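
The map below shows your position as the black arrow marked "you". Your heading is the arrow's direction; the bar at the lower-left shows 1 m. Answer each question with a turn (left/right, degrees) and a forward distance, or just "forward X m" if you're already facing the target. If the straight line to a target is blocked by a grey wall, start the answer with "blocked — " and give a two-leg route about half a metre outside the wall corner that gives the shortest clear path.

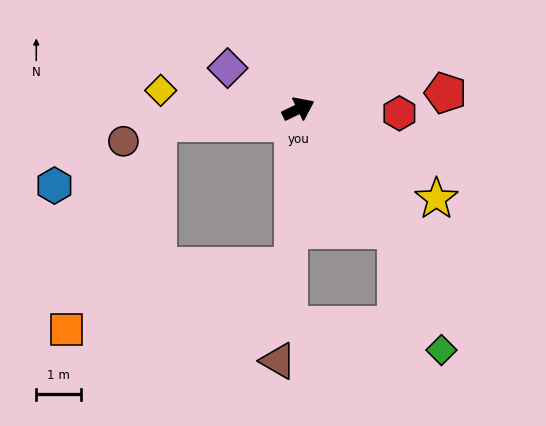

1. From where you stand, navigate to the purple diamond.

turn left 124°, forward 1.8 m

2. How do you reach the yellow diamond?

turn left 147°, forward 3.1 m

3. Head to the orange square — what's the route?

blocked — turn left 160°, forward 3.2 m, then turn left 60°, forward 5.1 m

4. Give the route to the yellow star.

turn right 59°, forward 3.7 m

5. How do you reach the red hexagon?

turn right 28°, forward 2.3 m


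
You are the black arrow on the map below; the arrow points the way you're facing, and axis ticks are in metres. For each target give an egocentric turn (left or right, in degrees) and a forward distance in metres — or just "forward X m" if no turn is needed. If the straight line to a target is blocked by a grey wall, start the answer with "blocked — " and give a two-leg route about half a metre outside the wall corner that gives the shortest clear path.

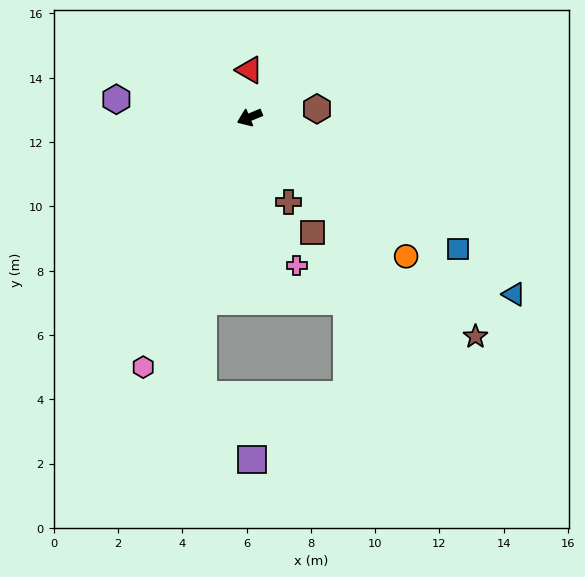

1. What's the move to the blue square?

turn left 125°, forward 7.7 m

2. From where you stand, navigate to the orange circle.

turn left 116°, forward 6.5 m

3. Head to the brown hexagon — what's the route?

turn left 165°, forward 2.1 m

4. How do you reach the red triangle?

turn right 112°, forward 1.5 m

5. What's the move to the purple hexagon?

turn right 30°, forward 4.2 m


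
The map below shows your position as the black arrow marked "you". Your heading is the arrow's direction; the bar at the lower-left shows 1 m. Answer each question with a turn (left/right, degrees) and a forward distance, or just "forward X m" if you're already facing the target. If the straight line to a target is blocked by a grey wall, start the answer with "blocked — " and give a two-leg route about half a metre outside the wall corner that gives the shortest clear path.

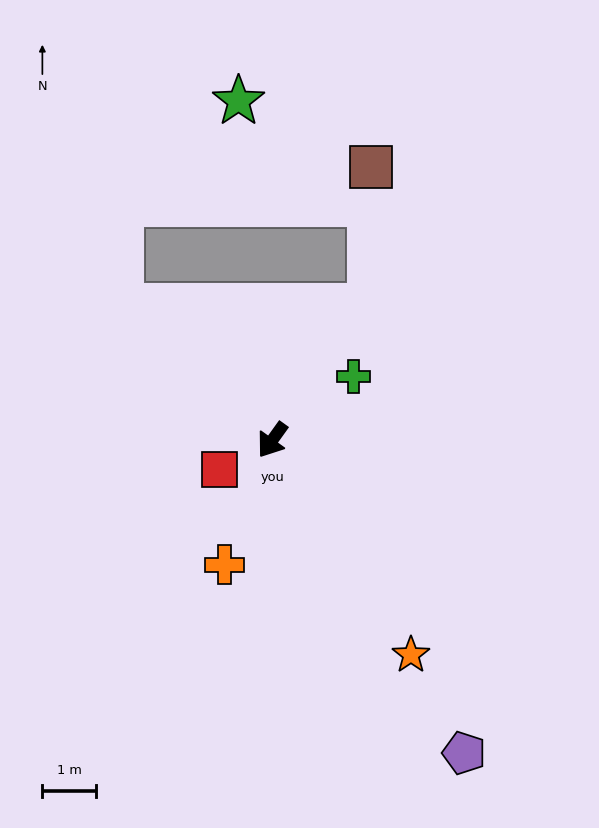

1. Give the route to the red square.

turn right 25°, forward 1.1 m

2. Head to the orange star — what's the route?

turn left 69°, forward 4.8 m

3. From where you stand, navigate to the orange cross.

turn left 15°, forward 2.5 m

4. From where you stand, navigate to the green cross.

turn left 164°, forward 1.9 m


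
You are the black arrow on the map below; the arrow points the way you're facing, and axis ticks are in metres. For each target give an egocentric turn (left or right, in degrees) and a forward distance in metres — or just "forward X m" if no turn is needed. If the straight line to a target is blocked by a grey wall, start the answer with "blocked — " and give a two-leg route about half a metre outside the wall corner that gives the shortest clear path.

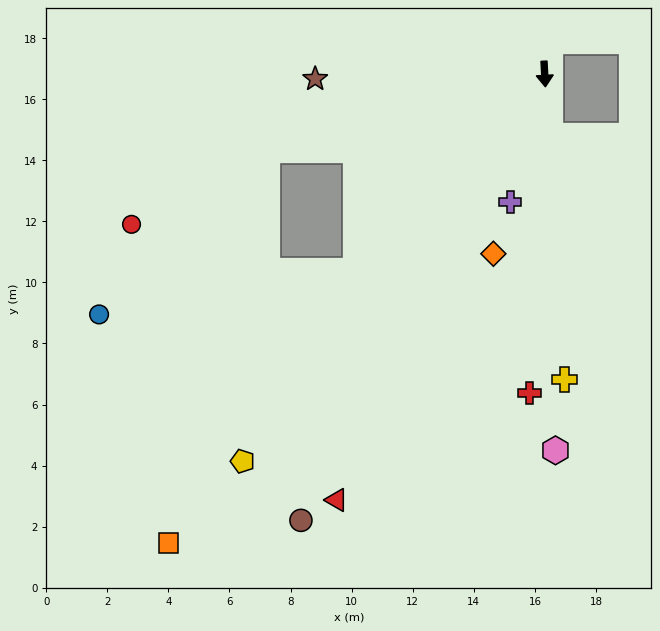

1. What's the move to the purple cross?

turn right 18°, forward 4.3 m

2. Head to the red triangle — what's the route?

turn right 29°, forward 15.5 m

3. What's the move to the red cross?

turn right 6°, forward 10.5 m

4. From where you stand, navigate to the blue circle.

blocked — turn right 78°, forward 9.4 m, then turn left 29°, forward 7.7 m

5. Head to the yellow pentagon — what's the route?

turn right 41°, forward 16.1 m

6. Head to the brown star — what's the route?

turn right 92°, forward 7.5 m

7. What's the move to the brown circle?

turn right 32°, forward 16.6 m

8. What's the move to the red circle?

blocked — turn right 78°, forward 9.4 m, then turn left 14°, forward 5.1 m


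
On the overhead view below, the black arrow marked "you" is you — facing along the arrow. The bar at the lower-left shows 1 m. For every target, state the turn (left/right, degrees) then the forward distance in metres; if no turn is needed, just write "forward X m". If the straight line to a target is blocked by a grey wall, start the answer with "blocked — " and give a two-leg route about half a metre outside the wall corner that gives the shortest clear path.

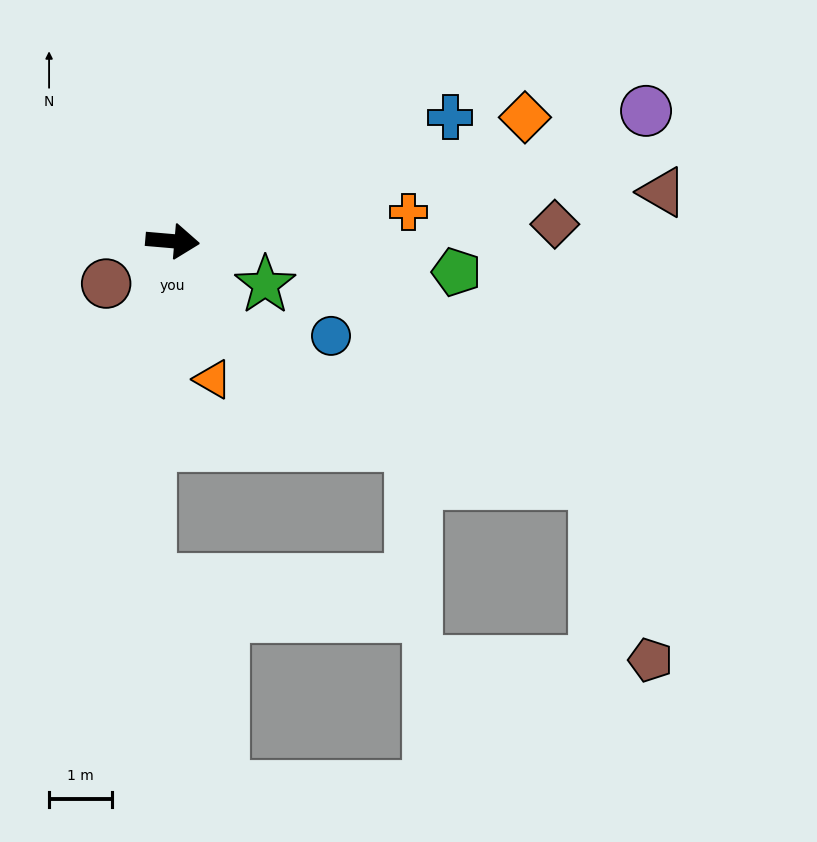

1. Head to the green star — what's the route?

turn right 20°, forward 1.6 m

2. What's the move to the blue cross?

turn left 29°, forward 4.8 m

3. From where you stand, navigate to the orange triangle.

turn right 69°, forward 2.3 m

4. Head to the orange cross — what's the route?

turn left 12°, forward 3.8 m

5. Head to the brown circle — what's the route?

turn right 143°, forward 1.2 m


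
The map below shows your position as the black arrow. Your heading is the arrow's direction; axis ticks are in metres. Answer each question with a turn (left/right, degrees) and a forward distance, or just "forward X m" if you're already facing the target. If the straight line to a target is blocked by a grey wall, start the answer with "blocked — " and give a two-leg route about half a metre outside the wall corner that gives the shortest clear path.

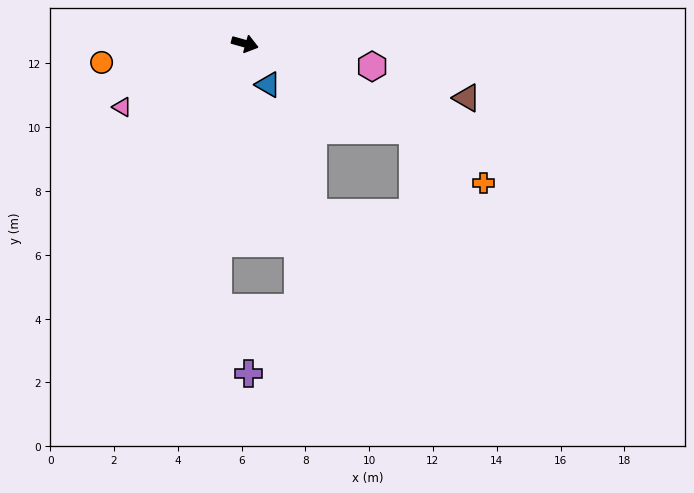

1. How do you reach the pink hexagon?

turn left 5°, forward 4.1 m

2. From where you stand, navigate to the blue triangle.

turn right 45°, forward 1.5 m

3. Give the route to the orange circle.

turn right 157°, forward 4.5 m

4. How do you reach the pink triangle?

turn right 137°, forward 4.3 m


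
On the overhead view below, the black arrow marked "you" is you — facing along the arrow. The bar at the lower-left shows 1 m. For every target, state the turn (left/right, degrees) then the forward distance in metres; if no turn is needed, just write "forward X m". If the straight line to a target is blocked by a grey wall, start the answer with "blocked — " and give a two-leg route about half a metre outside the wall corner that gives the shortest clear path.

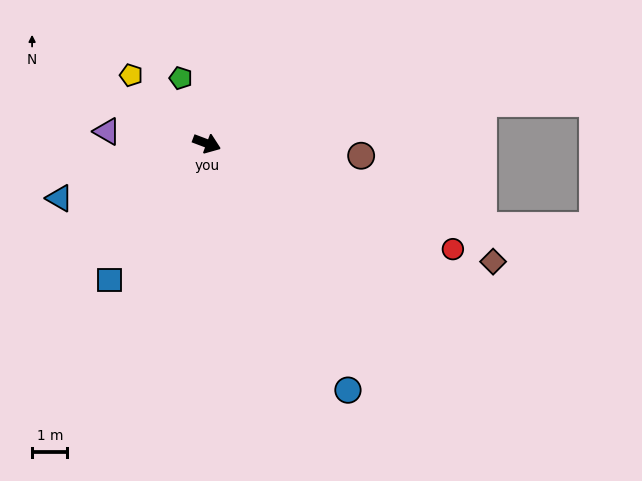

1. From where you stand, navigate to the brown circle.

turn left 16°, forward 4.4 m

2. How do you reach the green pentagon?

turn left 132°, forward 2.0 m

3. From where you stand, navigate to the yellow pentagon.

turn left 159°, forward 2.9 m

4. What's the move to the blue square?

turn right 105°, forward 4.7 m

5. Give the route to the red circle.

turn right 3°, forward 7.6 m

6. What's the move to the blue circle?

turn right 40°, forward 8.0 m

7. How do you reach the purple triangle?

turn right 166°, forward 2.8 m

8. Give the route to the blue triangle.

turn right 139°, forward 4.4 m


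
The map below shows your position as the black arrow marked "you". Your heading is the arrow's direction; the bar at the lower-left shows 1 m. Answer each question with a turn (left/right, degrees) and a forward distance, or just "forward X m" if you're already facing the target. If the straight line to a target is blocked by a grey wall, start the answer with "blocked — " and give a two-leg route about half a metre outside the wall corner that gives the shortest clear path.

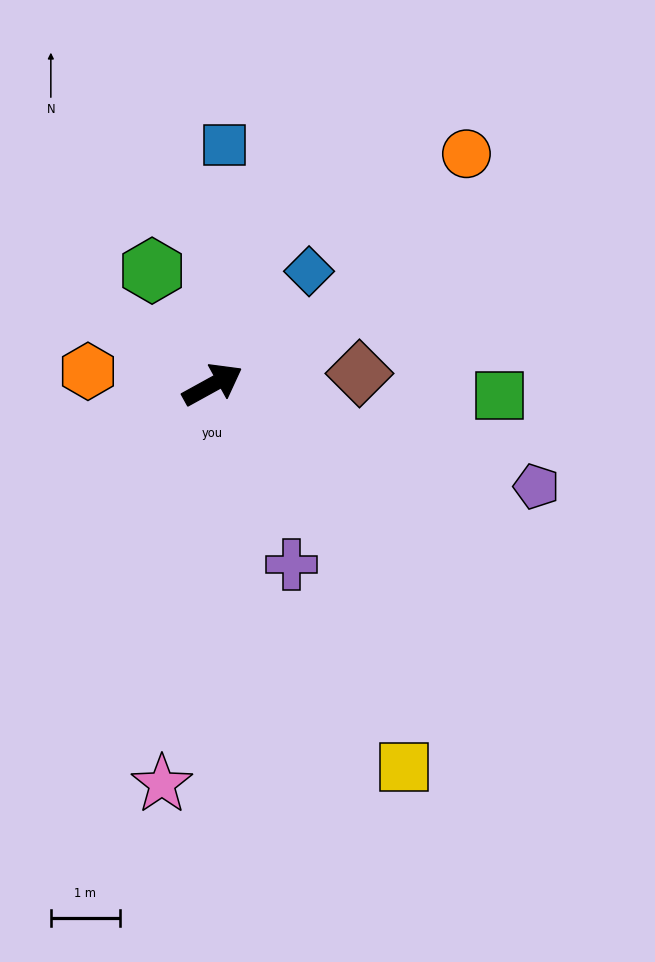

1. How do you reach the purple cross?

turn right 95°, forward 2.8 m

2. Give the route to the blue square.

turn left 58°, forward 3.5 m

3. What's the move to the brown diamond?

turn right 25°, forward 2.1 m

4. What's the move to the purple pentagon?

turn right 46°, forward 4.9 m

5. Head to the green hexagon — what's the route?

turn left 89°, forward 1.9 m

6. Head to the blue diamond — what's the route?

turn left 21°, forward 2.1 m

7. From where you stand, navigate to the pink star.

turn right 126°, forward 5.8 m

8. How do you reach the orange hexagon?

turn left 145°, forward 1.8 m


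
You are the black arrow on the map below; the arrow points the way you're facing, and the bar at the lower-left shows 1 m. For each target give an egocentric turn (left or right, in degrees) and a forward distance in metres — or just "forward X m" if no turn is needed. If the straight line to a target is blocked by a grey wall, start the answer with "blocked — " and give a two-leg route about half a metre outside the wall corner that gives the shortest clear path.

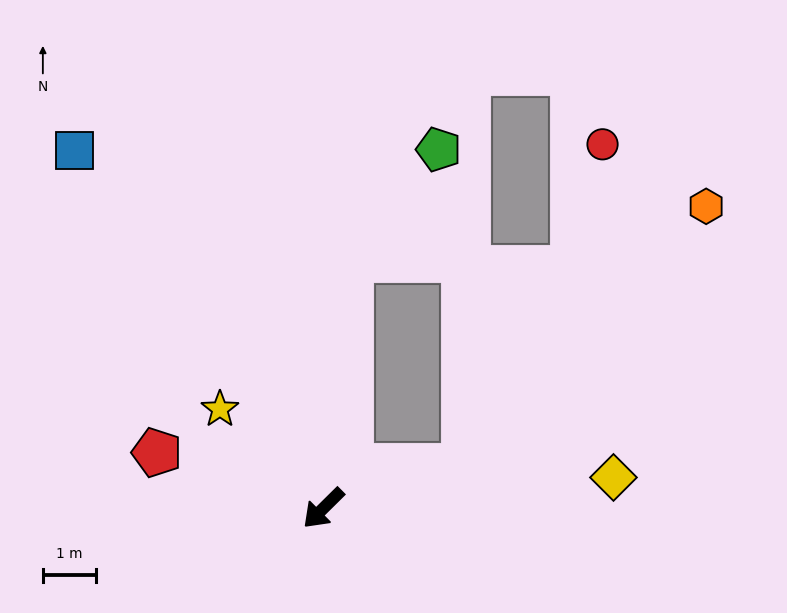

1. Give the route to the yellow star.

turn right 88°, forward 2.7 m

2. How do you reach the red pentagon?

turn right 63°, forward 3.3 m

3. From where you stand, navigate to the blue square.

turn right 100°, forward 8.2 m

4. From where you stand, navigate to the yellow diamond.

turn left 141°, forward 5.5 m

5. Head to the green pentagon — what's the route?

blocked — turn right 141°, forward 4.7 m, then turn right 32°, forward 2.7 m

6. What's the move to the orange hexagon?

blocked — turn left 152°, forward 2.8 m, then turn left 30°, forward 6.7 m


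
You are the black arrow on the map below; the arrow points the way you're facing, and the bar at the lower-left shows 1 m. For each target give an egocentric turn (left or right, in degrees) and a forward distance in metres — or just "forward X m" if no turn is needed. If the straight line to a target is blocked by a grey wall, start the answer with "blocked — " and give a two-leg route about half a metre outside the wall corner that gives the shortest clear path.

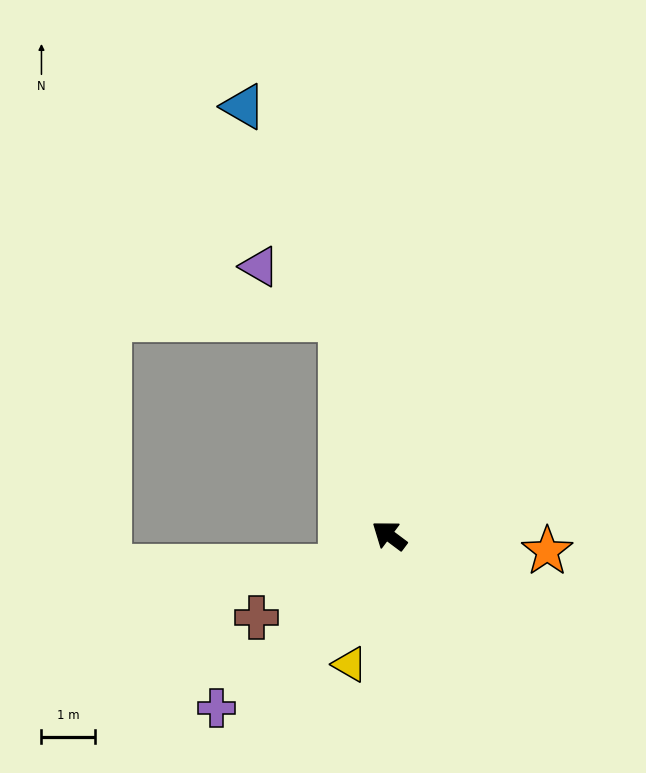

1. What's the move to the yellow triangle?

turn left 110°, forward 2.5 m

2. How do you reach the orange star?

turn right 149°, forward 3.0 m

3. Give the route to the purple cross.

turn left 82°, forward 4.6 m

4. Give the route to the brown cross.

turn left 69°, forward 2.9 m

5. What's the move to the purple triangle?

blocked — turn right 41°, forward 4.1 m, then turn left 45°, forward 1.8 m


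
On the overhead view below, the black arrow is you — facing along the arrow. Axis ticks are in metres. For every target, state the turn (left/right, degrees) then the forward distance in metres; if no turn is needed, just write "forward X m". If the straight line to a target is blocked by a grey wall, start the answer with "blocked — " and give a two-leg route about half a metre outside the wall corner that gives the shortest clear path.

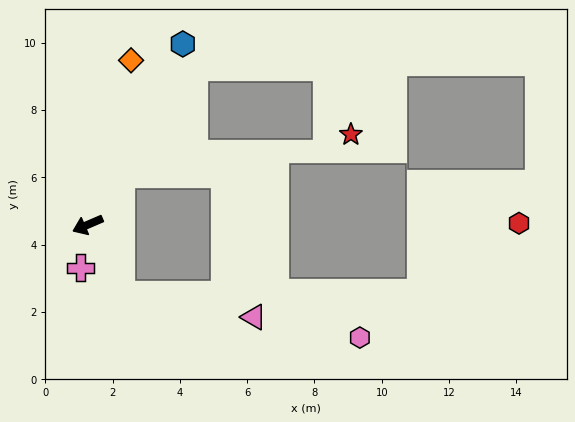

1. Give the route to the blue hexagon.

turn right 141°, forward 6.1 m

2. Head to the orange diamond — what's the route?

turn right 128°, forward 5.1 m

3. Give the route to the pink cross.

turn left 58°, forward 1.3 m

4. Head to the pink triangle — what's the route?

blocked — turn left 92°, forward 2.3 m, then turn left 55°, forward 4.0 m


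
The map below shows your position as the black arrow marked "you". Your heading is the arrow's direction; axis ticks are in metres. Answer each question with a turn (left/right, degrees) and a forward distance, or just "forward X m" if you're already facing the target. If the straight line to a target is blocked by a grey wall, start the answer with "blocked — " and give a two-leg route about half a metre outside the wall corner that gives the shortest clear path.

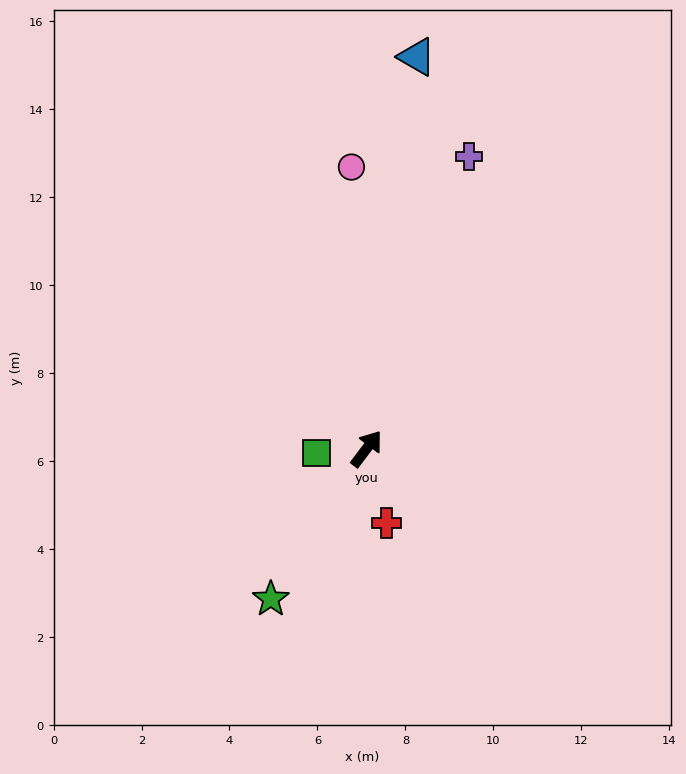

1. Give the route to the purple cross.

turn left 18°, forward 7.0 m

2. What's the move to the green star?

turn right 175°, forward 4.1 m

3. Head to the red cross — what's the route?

turn right 128°, forward 1.8 m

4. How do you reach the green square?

turn left 132°, forward 1.1 m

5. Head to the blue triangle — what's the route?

turn left 30°, forward 9.0 m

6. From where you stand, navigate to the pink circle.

turn left 40°, forward 6.4 m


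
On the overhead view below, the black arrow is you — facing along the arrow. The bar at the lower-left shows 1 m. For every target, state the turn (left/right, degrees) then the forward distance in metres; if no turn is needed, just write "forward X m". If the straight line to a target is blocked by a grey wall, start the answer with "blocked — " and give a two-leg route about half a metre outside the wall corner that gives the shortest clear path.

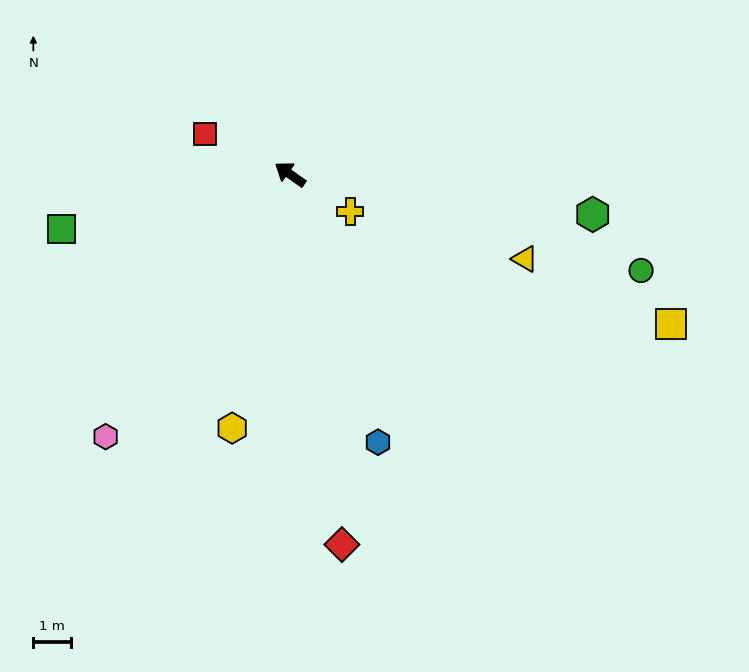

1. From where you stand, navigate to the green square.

turn left 49°, forward 6.2 m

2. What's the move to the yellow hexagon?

turn left 112°, forward 6.9 m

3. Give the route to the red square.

turn left 10°, forward 2.5 m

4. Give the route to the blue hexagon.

turn left 143°, forward 7.5 m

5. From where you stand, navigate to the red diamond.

turn left 133°, forward 9.9 m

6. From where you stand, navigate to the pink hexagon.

turn left 90°, forward 8.5 m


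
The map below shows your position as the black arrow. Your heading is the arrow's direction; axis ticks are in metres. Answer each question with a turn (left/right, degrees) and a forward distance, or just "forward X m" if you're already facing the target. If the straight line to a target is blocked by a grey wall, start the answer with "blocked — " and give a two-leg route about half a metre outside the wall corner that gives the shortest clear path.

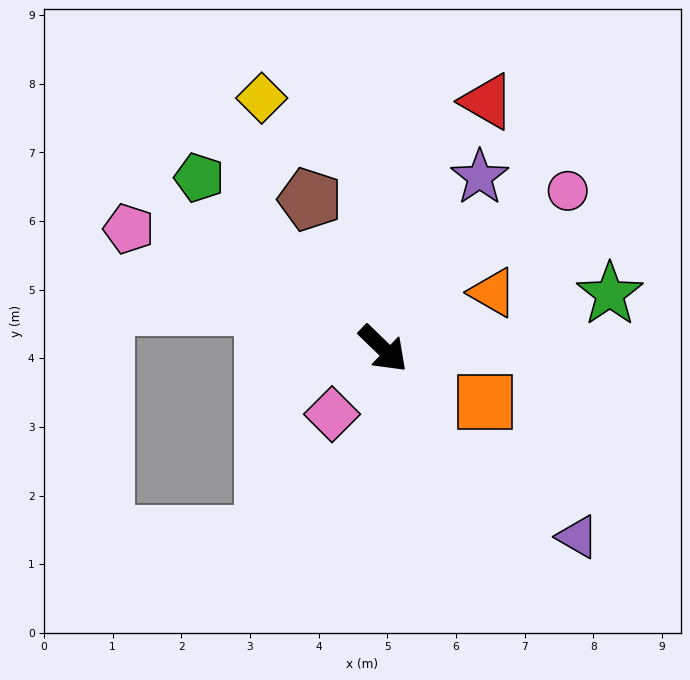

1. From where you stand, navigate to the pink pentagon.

turn right 161°, forward 4.1 m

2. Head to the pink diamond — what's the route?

turn right 84°, forward 1.2 m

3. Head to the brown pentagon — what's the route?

turn left 160°, forward 2.4 m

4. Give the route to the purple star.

turn left 105°, forward 2.9 m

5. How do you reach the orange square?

turn left 16°, forward 1.7 m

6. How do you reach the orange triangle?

turn left 71°, forward 1.8 m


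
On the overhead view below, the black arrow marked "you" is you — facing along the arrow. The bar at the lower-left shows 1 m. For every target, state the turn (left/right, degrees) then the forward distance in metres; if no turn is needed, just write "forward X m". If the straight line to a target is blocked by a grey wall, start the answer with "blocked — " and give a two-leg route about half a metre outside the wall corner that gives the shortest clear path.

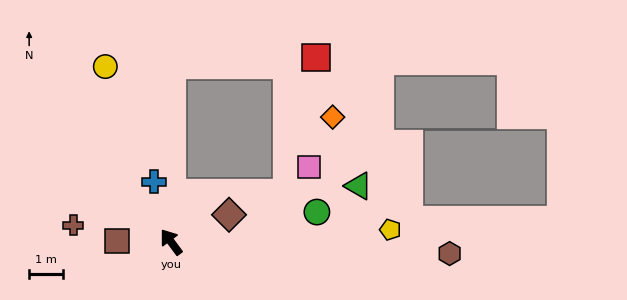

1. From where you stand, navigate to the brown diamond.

turn right 101°, forward 1.9 m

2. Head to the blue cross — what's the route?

turn right 21°, forward 1.9 m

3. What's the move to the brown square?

turn left 52°, forward 1.6 m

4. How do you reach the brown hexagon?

turn right 129°, forward 8.3 m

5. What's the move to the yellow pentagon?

turn right 123°, forward 6.6 m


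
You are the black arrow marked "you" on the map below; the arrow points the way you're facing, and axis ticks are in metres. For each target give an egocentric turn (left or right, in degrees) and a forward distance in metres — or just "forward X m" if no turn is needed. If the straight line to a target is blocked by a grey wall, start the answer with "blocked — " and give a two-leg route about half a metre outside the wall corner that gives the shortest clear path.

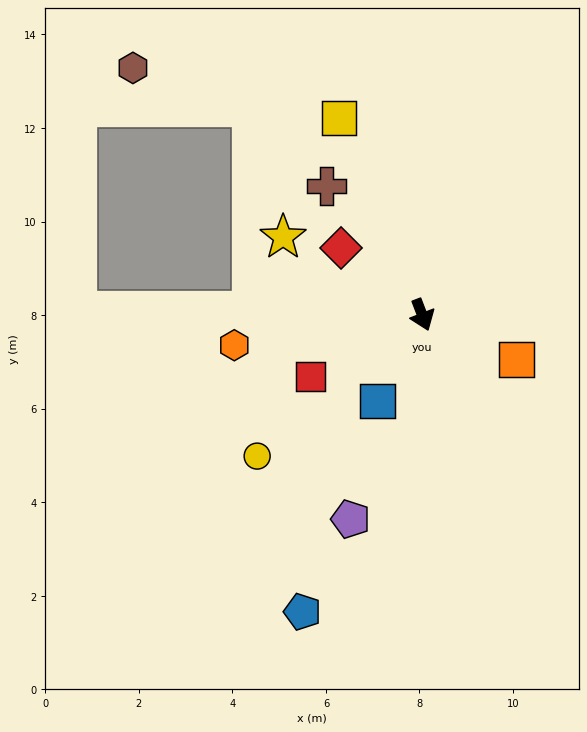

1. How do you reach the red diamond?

turn right 151°, forward 2.2 m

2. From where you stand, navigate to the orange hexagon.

turn right 102°, forward 4.1 m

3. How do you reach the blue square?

turn right 48°, forward 2.1 m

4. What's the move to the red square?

turn right 82°, forward 2.7 m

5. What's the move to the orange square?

turn left 44°, forward 2.2 m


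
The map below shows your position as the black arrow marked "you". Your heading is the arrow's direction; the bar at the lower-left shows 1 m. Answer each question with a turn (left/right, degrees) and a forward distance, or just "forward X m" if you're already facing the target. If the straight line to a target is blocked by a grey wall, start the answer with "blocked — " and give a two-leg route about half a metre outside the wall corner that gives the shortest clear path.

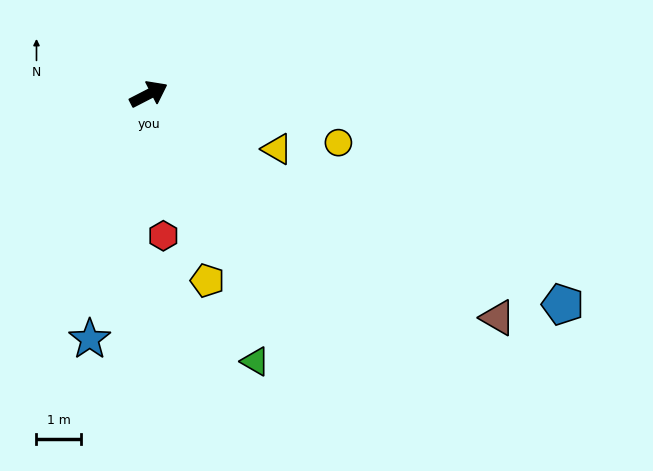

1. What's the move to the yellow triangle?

turn right 50°, forward 3.1 m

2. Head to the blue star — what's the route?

turn right 131°, forward 5.7 m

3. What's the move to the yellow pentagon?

turn right 100°, forward 4.4 m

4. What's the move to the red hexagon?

turn right 111°, forward 3.2 m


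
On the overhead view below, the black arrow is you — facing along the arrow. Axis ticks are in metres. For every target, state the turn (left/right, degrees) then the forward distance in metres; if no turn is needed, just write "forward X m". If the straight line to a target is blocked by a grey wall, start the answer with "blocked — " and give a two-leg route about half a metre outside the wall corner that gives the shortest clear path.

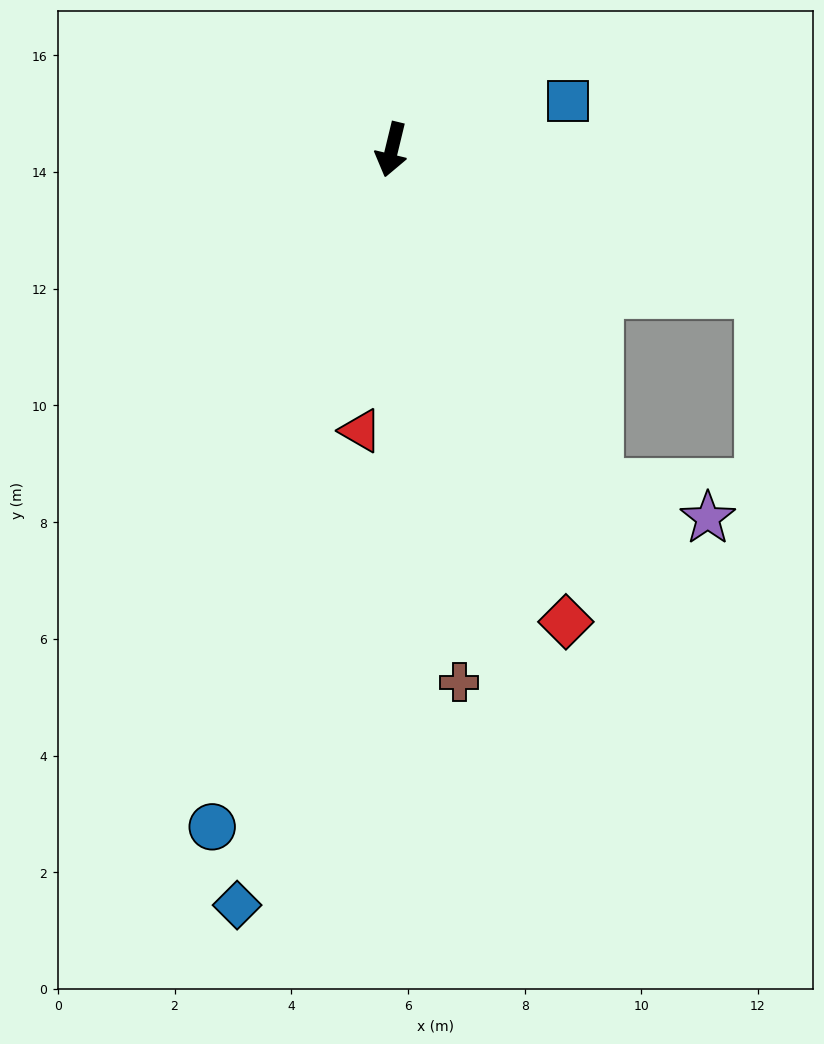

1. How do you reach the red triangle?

turn left 7°, forward 4.8 m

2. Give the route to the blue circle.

forward 12.0 m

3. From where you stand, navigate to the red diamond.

turn left 34°, forward 8.6 m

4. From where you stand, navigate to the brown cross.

turn left 21°, forward 9.2 m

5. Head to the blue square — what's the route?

turn left 119°, forward 3.1 m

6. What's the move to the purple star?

blocked — turn left 45°, forward 6.7 m, then turn left 41°, forward 2.0 m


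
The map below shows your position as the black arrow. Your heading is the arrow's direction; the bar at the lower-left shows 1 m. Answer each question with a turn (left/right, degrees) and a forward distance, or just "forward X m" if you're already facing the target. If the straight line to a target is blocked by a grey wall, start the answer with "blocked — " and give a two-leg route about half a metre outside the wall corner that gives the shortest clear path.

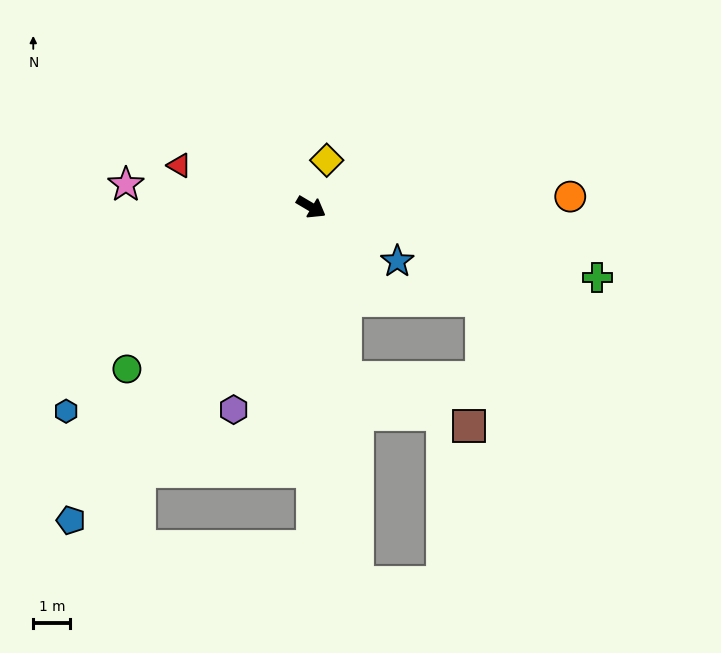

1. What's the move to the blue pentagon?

turn right 97°, forward 10.7 m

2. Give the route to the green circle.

turn right 108°, forward 6.6 m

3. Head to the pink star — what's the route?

turn right 156°, forward 5.0 m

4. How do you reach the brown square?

blocked — turn right 48°, forward 4.7 m, then turn left 57°, forward 3.6 m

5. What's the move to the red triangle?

turn right 167°, forward 3.7 m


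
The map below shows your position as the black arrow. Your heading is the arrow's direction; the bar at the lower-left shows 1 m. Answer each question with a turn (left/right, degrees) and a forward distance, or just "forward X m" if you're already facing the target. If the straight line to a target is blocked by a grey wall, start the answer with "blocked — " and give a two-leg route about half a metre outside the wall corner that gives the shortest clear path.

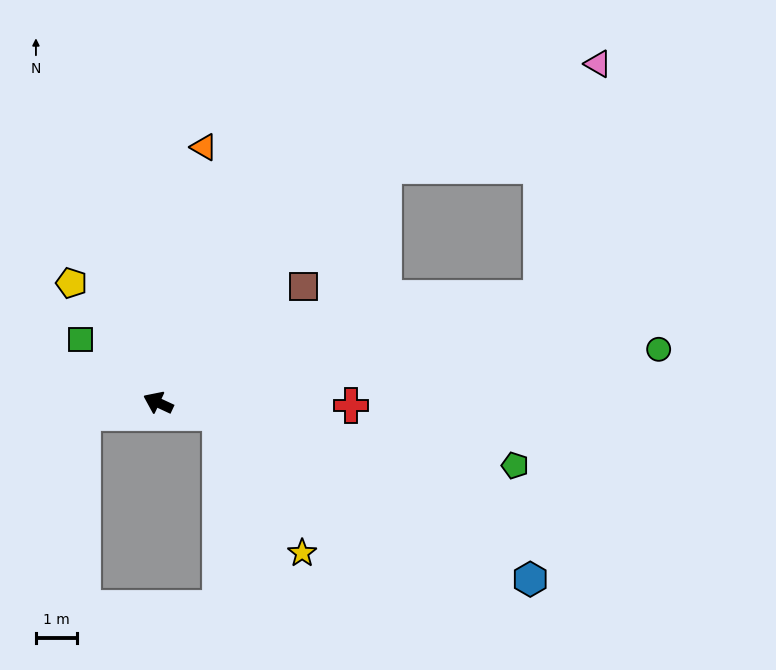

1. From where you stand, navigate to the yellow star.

blocked — turn right 165°, forward 1.5 m, then turn right 49°, forward 3.9 m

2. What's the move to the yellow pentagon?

turn right 29°, forward 3.6 m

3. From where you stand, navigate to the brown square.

turn right 116°, forward 4.5 m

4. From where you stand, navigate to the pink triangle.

blocked — turn right 140°, forward 9.6 m, then turn left 61°, forward 5.8 m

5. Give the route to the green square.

turn right 14°, forward 2.4 m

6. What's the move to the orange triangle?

turn right 75°, forward 6.3 m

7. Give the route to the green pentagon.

turn right 165°, forward 8.8 m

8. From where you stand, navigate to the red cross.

turn right 156°, forward 4.7 m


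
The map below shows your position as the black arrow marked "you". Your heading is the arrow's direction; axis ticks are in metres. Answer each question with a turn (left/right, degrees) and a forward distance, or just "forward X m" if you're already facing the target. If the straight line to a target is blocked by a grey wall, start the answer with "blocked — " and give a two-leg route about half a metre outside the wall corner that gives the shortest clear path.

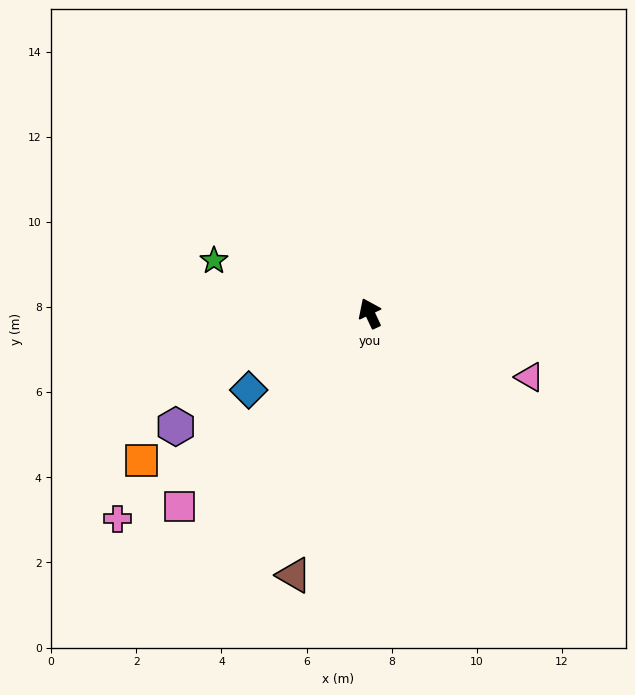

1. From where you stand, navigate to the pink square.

turn left 110°, forward 6.4 m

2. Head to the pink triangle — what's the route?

turn right 137°, forward 4.0 m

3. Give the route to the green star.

turn left 46°, forward 3.9 m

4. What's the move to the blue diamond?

turn left 97°, forward 3.4 m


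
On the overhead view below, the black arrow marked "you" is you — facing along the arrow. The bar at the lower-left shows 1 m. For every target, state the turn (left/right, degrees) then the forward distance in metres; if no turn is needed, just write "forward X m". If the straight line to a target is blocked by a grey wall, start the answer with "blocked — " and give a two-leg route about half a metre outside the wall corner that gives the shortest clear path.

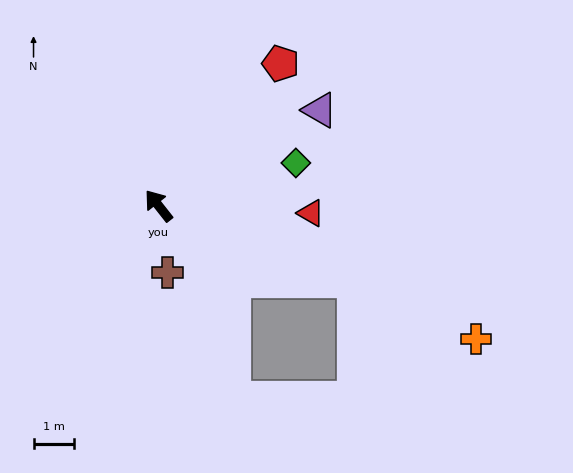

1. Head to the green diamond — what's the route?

turn right 111°, forward 3.5 m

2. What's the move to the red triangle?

turn right 131°, forward 3.8 m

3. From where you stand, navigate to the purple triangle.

turn right 98°, forward 4.6 m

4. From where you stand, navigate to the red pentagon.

turn right 79°, forward 4.6 m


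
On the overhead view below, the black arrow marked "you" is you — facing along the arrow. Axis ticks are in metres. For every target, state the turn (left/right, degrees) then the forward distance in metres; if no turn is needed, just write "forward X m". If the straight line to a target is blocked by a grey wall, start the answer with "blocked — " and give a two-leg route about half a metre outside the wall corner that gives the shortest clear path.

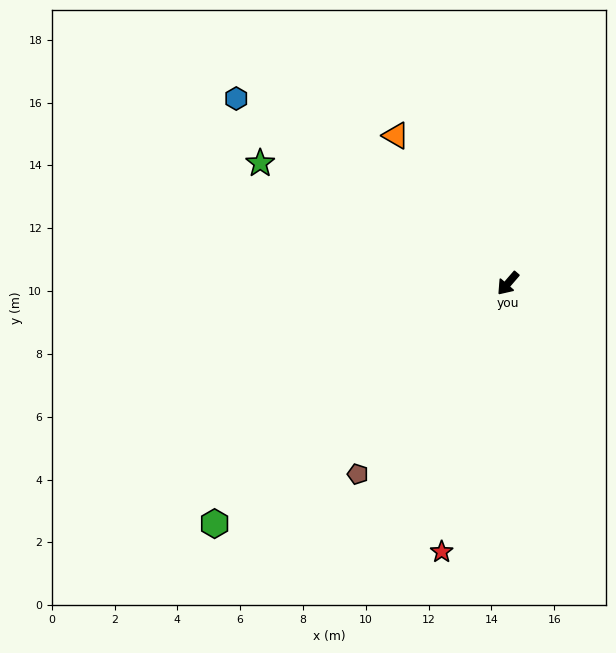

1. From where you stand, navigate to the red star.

turn left 27°, forward 8.8 m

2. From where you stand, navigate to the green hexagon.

turn right 10°, forward 12.1 m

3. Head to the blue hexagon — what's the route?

turn right 83°, forward 10.5 m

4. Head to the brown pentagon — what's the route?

turn left 3°, forward 7.7 m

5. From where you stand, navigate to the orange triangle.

turn right 102°, forward 5.9 m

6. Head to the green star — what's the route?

turn right 75°, forward 8.8 m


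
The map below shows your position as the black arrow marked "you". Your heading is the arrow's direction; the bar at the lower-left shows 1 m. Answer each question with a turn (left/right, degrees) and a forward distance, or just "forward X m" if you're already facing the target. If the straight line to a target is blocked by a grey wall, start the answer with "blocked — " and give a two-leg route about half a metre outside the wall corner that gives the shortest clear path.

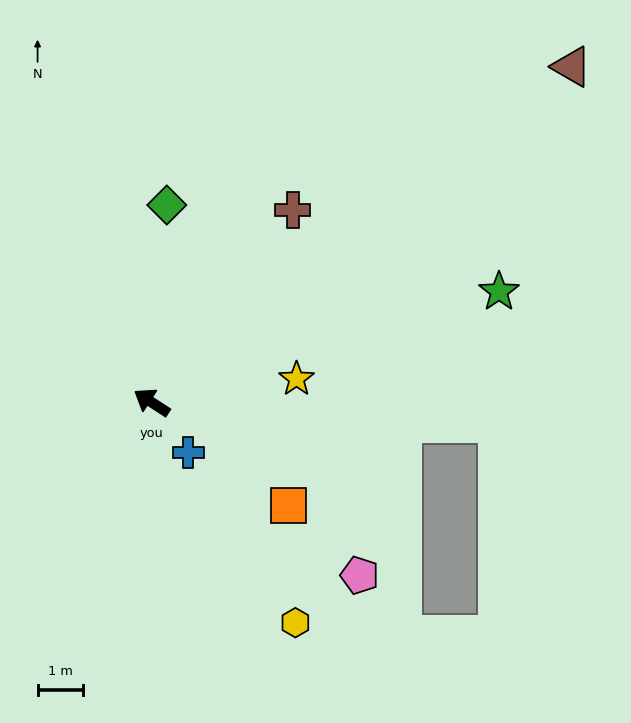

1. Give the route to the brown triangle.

turn right 108°, forward 11.8 m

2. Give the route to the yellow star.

turn right 138°, forward 3.2 m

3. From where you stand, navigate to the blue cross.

turn left 159°, forward 1.4 m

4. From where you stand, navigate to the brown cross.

turn right 93°, forward 5.2 m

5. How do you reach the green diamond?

turn right 61°, forward 4.4 m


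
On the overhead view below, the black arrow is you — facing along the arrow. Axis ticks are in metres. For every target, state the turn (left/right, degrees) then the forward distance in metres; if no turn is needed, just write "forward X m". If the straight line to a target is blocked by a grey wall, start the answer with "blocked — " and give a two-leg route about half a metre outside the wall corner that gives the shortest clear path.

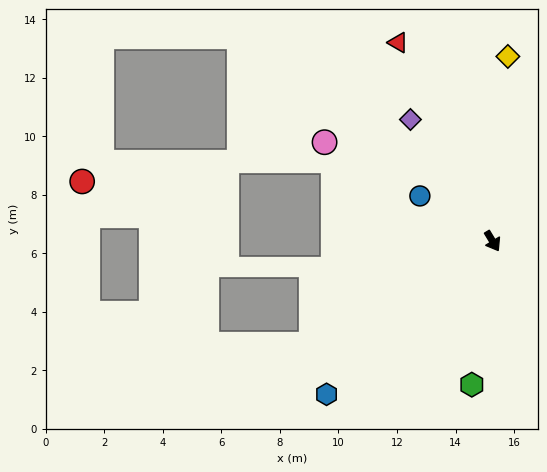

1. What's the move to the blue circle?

turn right 153°, forward 2.9 m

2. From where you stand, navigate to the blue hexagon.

turn right 78°, forward 7.7 m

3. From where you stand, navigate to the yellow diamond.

turn left 144°, forward 6.3 m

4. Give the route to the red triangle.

turn left 174°, forward 7.5 m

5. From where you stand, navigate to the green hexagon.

turn right 39°, forward 5.0 m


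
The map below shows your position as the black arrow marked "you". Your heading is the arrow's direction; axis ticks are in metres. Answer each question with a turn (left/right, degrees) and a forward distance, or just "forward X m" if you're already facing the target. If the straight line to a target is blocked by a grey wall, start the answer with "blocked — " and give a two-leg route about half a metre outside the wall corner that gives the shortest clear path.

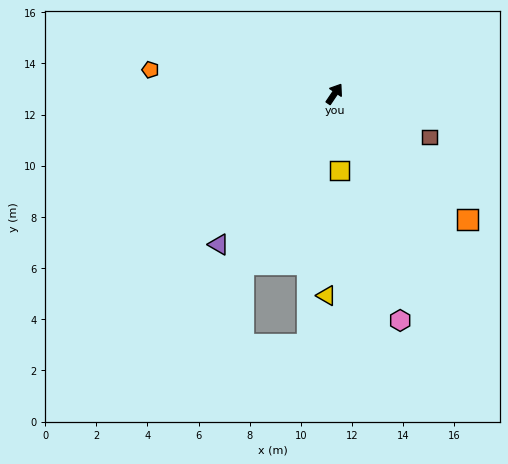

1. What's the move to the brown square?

turn right 80°, forward 4.1 m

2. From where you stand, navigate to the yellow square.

turn right 142°, forward 3.0 m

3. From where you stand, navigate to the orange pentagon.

turn left 117°, forward 7.3 m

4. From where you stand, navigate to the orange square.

turn right 99°, forward 7.1 m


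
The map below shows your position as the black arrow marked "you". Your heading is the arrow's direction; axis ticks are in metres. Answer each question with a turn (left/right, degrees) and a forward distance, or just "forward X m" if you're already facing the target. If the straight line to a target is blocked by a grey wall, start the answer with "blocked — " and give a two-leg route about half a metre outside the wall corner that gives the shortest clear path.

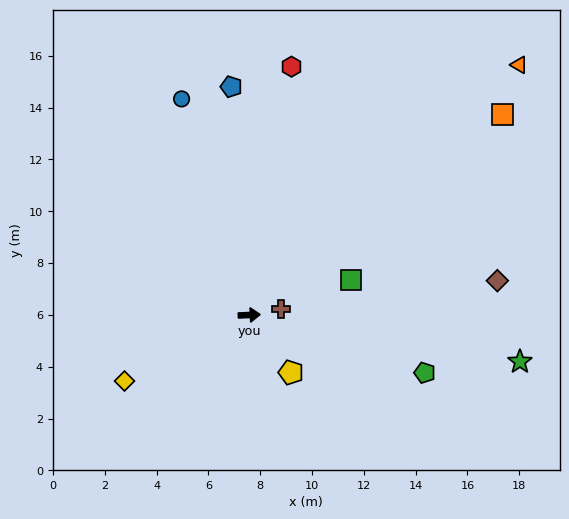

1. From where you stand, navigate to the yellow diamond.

turn right 155°, forward 5.4 m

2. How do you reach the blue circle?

turn left 105°, forward 8.7 m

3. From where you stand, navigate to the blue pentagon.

turn left 92°, forward 8.8 m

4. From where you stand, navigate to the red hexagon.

turn left 78°, forward 9.7 m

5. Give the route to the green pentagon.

turn right 21°, forward 7.1 m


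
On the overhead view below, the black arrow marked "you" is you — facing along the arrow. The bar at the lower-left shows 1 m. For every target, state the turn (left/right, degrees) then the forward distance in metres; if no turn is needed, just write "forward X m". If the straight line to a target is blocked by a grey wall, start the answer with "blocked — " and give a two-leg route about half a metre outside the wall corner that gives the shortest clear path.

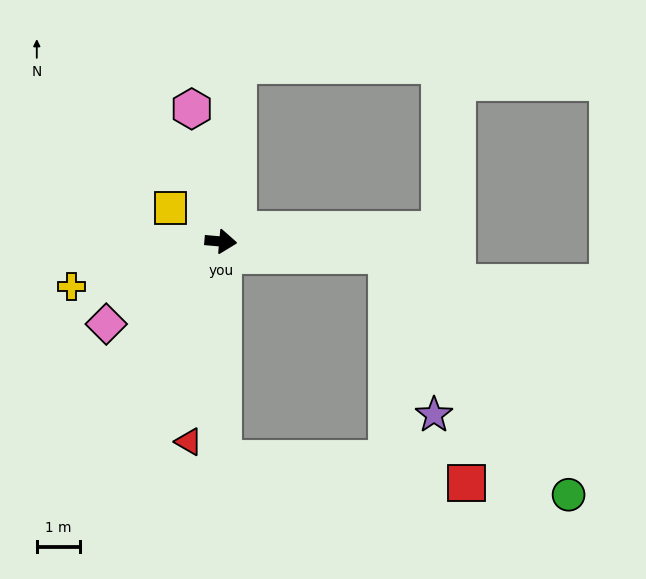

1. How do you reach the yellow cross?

turn right 158°, forward 3.6 m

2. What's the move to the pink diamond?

turn right 139°, forward 3.3 m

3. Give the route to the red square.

blocked — turn right 84°, forward 5.0 m, then turn left 83°, forward 5.6 m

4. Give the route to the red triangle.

turn right 94°, forward 4.7 m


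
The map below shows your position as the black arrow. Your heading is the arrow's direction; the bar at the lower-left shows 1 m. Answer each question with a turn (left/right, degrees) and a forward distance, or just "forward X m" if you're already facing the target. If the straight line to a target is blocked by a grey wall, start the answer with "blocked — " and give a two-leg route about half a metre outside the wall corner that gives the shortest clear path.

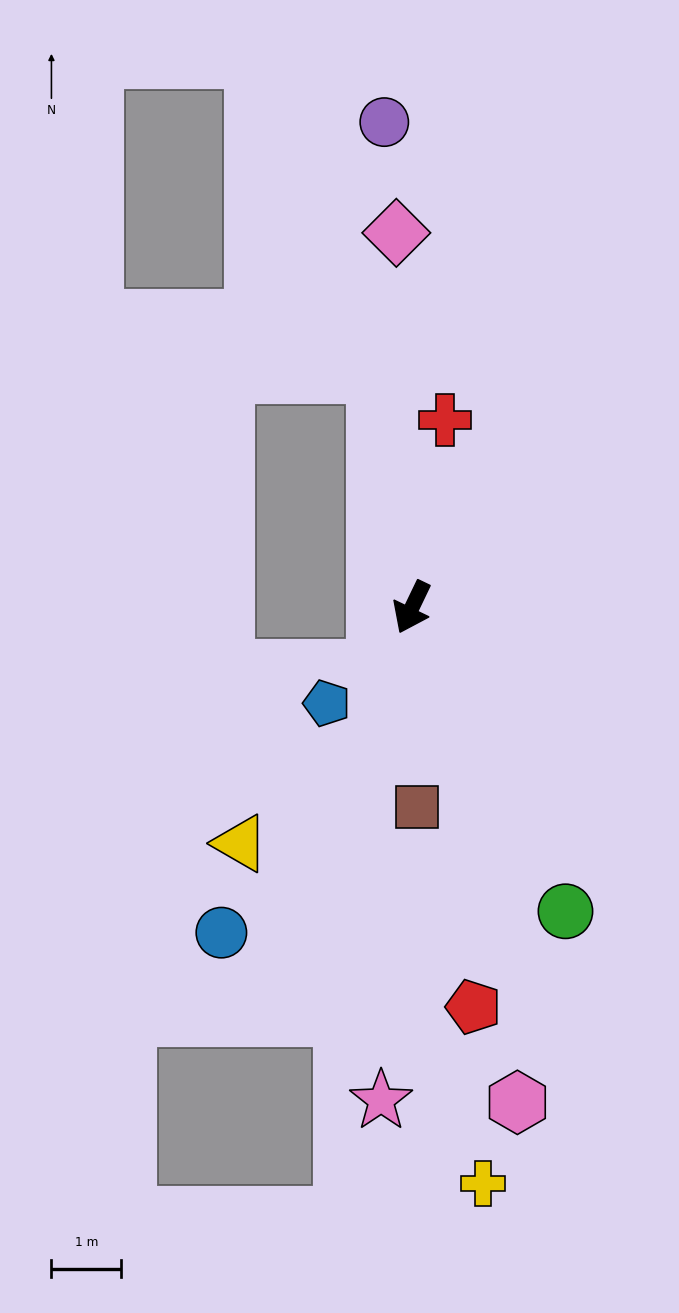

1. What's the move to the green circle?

turn left 52°, forward 4.9 m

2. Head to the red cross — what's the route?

turn right 164°, forward 2.7 m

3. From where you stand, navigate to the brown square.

turn left 27°, forward 2.9 m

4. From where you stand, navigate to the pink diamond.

turn right 152°, forward 5.4 m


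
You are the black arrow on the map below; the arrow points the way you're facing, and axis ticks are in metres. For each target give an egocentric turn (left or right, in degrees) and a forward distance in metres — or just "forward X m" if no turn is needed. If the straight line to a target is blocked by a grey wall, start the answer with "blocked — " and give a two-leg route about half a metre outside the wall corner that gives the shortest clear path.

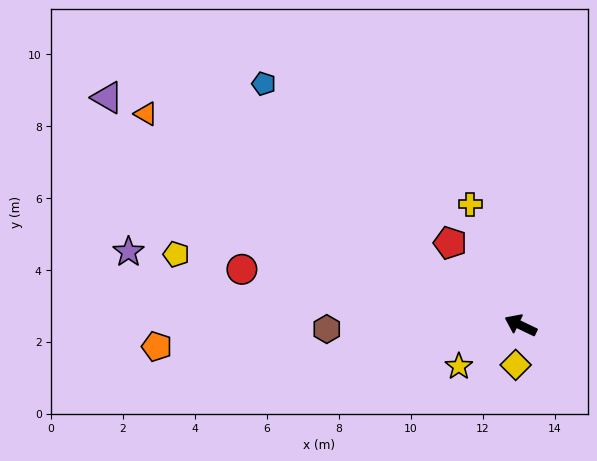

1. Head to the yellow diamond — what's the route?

turn left 108°, forward 1.1 m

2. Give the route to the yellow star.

turn left 59°, forward 2.1 m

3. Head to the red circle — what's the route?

turn left 14°, forward 7.9 m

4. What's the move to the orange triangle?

turn right 4°, forward 12.0 m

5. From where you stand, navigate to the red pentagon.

turn right 24°, forward 3.0 m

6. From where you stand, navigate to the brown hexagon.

turn left 27°, forward 5.4 m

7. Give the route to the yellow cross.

turn right 42°, forward 3.6 m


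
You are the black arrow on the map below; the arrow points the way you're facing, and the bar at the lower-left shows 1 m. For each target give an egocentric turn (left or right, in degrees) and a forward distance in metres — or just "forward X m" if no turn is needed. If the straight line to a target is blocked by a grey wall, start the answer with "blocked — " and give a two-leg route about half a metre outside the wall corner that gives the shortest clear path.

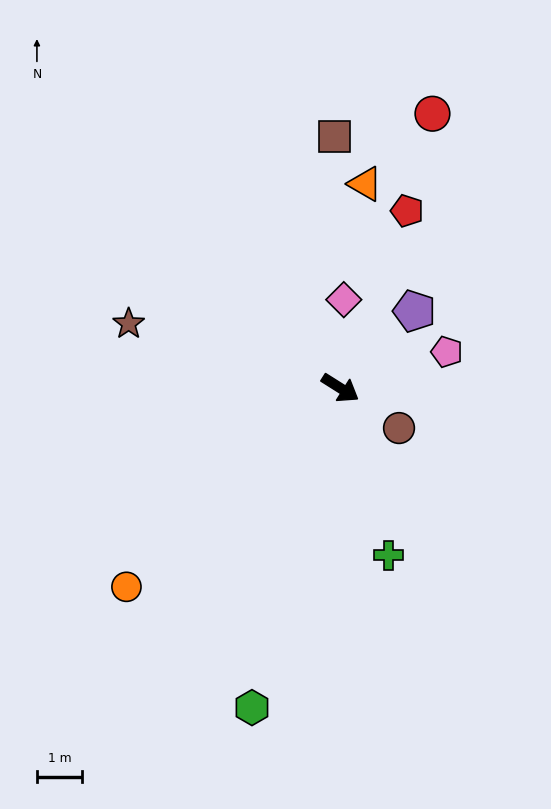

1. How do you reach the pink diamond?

turn left 120°, forward 2.0 m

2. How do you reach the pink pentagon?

turn left 51°, forward 2.5 m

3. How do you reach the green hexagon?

turn right 73°, forward 7.3 m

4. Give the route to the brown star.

turn right 165°, forward 4.9 m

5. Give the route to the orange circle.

turn right 105°, forward 6.5 m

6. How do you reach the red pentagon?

turn left 102°, forward 4.2 m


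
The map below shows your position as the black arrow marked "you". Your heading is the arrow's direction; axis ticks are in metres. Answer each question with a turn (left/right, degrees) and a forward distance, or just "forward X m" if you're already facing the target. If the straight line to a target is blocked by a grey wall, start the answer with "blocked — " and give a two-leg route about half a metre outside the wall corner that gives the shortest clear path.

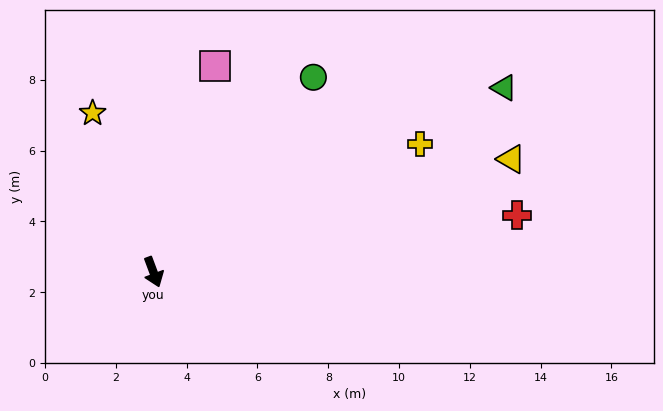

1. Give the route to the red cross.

turn left 78°, forward 10.4 m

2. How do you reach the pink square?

turn left 143°, forward 6.1 m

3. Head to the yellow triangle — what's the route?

turn left 87°, forward 10.6 m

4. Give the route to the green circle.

turn left 120°, forward 7.1 m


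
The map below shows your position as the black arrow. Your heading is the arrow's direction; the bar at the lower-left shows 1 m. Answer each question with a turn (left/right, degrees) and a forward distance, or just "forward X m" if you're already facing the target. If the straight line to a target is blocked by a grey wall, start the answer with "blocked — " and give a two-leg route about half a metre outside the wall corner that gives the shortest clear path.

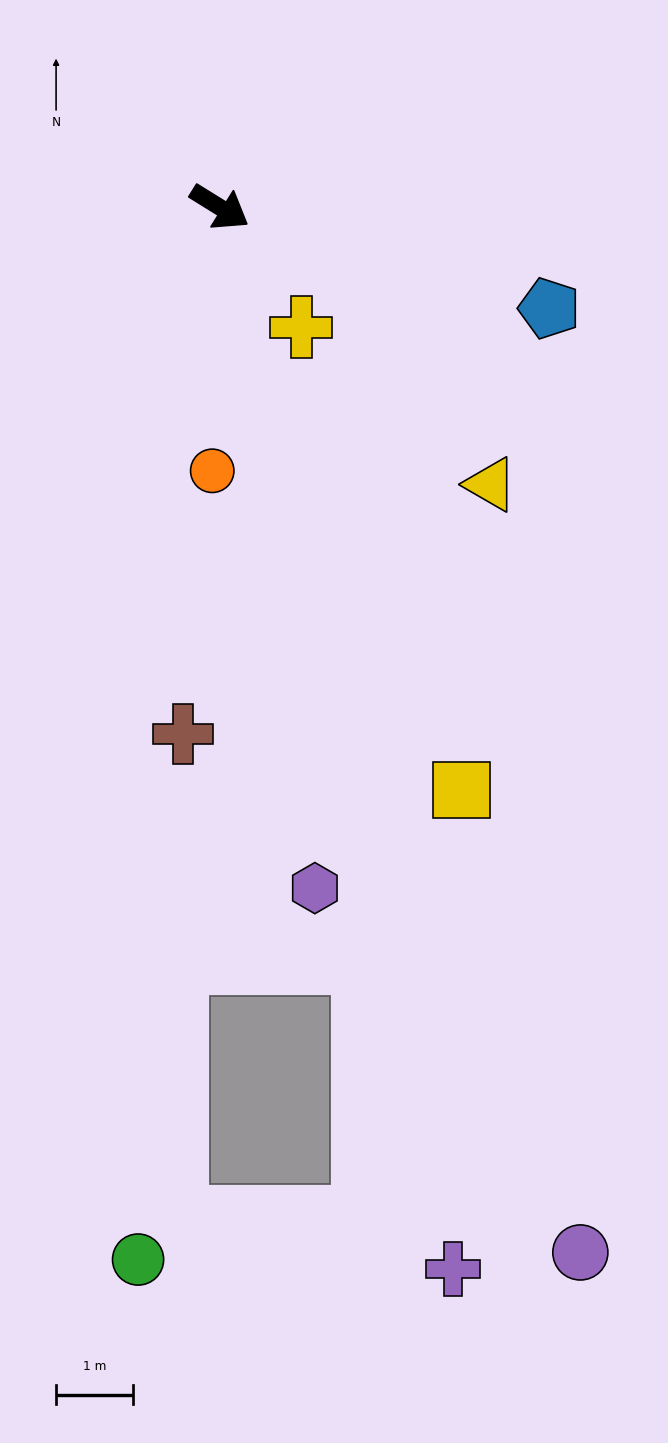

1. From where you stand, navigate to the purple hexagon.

turn right 50°, forward 8.9 m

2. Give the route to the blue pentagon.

turn left 15°, forward 4.5 m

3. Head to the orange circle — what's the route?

turn right 60°, forward 3.4 m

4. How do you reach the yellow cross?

turn right 24°, forward 1.9 m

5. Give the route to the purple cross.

turn right 46°, forward 14.1 m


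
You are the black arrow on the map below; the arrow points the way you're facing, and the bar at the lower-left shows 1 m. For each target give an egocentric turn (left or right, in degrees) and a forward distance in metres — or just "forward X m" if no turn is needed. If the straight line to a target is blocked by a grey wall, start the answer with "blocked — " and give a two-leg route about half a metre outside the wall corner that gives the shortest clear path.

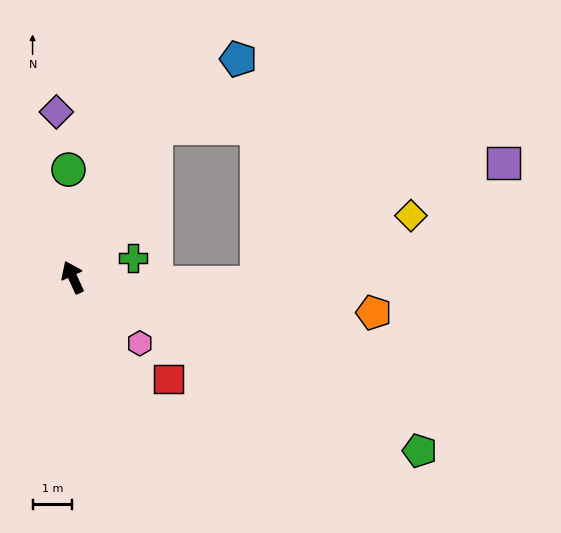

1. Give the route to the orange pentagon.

turn right 121°, forward 7.7 m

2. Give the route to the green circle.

turn right 22°, forward 2.7 m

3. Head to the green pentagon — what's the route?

turn right 141°, forward 9.8 m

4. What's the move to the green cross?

turn right 97°, forward 1.6 m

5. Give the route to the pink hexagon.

turn right 159°, forward 2.4 m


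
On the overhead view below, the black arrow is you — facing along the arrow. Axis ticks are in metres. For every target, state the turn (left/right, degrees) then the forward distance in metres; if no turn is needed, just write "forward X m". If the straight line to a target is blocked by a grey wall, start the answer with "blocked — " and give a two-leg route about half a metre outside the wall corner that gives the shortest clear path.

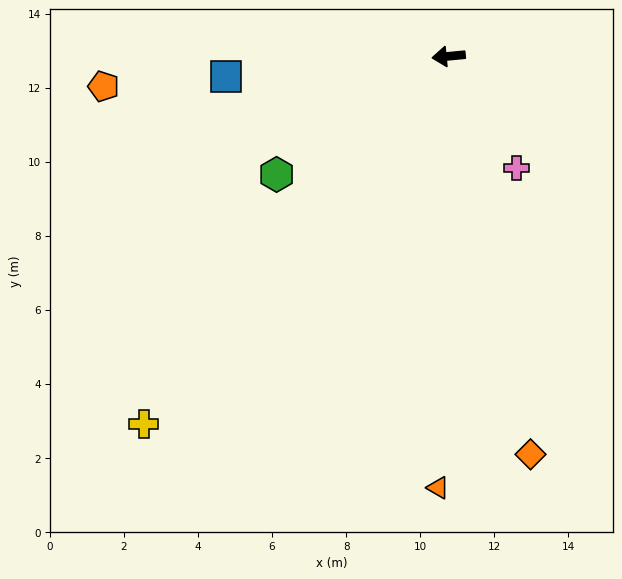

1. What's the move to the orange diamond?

turn left 96°, forward 11.0 m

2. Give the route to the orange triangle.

turn left 83°, forward 11.7 m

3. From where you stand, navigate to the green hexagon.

turn left 29°, forward 5.6 m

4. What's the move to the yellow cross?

turn left 45°, forward 12.9 m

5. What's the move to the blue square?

forward 6.0 m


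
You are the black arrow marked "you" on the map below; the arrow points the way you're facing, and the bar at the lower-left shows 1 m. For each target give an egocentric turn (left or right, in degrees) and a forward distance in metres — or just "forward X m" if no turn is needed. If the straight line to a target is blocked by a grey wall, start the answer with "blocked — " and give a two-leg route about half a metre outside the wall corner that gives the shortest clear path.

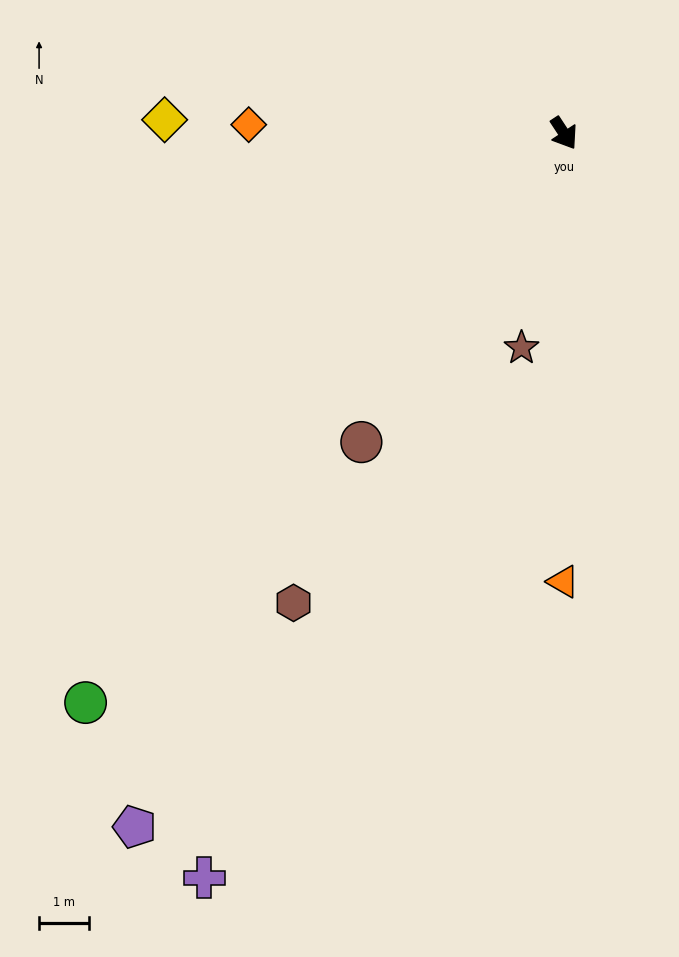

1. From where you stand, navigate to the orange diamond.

turn right 125°, forward 6.3 m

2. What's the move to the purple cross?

turn right 59°, forward 16.6 m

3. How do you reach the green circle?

turn right 73°, forward 14.9 m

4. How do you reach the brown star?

turn right 44°, forward 4.4 m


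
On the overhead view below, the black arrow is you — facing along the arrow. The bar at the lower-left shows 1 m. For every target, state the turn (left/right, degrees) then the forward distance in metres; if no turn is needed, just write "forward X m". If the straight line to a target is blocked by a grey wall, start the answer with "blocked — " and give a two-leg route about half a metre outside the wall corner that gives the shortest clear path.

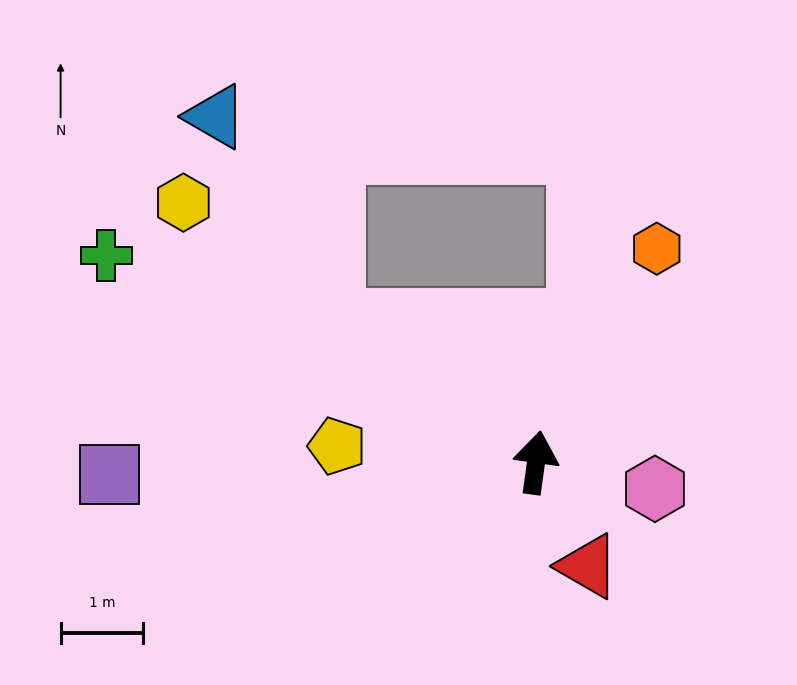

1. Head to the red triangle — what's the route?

turn right 145°, forward 1.4 m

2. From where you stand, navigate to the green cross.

turn left 72°, forward 5.8 m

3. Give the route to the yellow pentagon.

turn left 93°, forward 2.4 m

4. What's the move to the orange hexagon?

turn right 22°, forward 3.0 m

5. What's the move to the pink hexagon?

turn right 95°, forward 1.5 m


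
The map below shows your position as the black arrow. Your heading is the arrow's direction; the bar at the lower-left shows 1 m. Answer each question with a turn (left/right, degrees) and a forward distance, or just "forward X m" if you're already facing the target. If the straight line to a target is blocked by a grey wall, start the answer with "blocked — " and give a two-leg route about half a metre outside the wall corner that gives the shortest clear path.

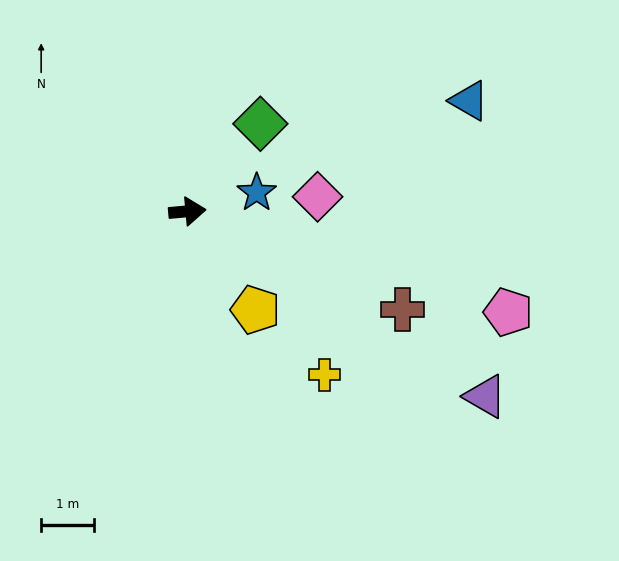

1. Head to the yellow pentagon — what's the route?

turn right 60°, forward 2.3 m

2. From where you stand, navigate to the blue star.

turn left 10°, forward 1.4 m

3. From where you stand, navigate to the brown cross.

turn right 30°, forward 4.5 m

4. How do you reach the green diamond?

turn left 45°, forward 2.2 m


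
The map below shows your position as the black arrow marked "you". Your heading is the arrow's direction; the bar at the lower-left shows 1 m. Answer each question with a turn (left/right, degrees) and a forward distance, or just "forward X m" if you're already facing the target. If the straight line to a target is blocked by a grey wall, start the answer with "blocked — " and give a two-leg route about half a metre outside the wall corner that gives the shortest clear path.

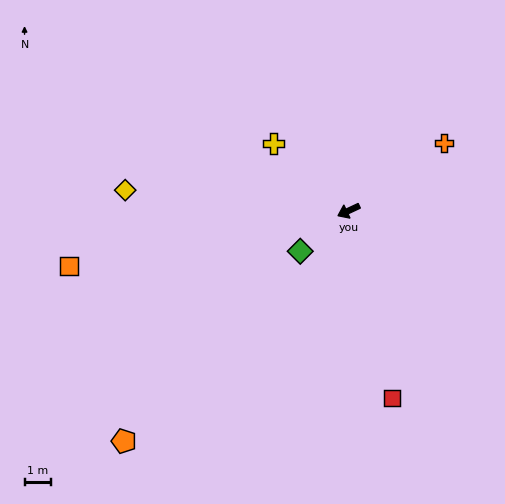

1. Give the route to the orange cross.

turn right 170°, forward 4.5 m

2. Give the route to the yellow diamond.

turn right 30°, forward 8.6 m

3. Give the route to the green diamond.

turn left 15°, forward 2.4 m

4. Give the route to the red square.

turn left 78°, forward 7.3 m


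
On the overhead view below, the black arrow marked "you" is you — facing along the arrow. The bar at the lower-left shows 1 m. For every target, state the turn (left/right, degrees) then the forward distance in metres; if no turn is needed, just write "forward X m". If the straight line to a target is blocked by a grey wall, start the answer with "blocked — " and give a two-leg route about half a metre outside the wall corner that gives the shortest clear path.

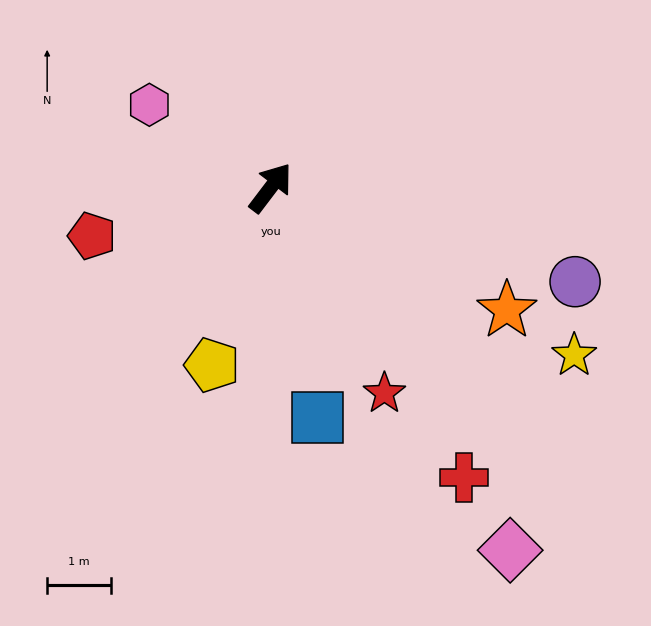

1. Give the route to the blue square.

turn right 131°, forward 3.7 m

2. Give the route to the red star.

turn right 114°, forward 3.7 m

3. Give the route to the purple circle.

turn right 70°, forward 5.0 m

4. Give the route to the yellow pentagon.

turn right 161°, forward 2.9 m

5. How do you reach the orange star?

turn right 80°, forward 4.2 m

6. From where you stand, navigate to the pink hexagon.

turn left 93°, forward 2.3 m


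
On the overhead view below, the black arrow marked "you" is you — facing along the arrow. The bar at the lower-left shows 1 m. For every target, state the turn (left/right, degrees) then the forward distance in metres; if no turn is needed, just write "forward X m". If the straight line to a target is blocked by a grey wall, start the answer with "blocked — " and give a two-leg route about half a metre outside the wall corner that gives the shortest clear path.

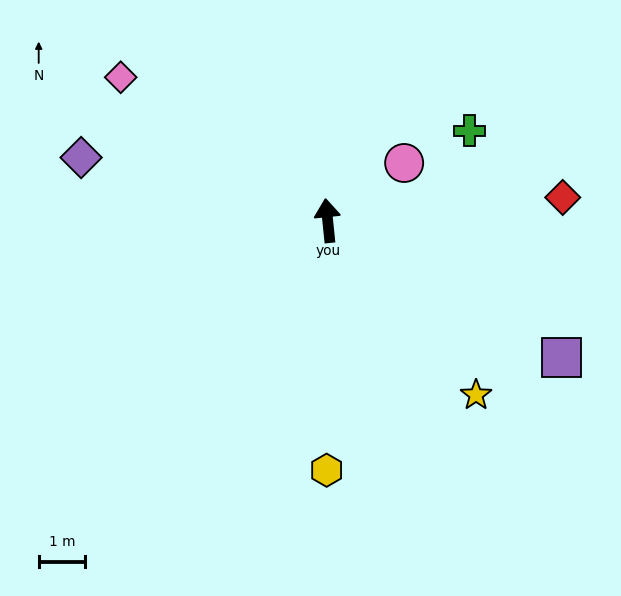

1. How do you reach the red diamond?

turn right 90°, forward 5.1 m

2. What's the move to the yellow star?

turn right 145°, forward 5.0 m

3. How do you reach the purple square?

turn right 126°, forward 5.9 m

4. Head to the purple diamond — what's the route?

turn left 70°, forward 5.5 m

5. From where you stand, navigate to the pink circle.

turn right 59°, forward 2.1 m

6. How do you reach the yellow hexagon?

turn left 174°, forward 5.4 m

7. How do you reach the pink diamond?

turn left 49°, forward 5.4 m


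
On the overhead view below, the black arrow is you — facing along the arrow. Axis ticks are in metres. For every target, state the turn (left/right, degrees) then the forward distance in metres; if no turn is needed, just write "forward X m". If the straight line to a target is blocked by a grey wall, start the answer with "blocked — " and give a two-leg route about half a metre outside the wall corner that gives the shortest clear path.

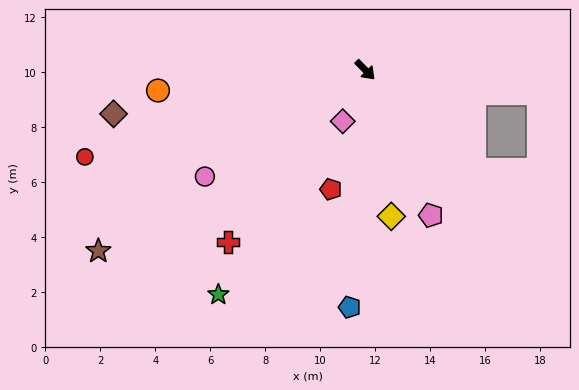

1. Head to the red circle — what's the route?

turn right 117°, forward 10.7 m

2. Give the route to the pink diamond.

turn right 68°, forward 2.0 m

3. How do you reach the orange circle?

turn right 129°, forward 7.6 m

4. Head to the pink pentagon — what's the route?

turn right 20°, forward 5.8 m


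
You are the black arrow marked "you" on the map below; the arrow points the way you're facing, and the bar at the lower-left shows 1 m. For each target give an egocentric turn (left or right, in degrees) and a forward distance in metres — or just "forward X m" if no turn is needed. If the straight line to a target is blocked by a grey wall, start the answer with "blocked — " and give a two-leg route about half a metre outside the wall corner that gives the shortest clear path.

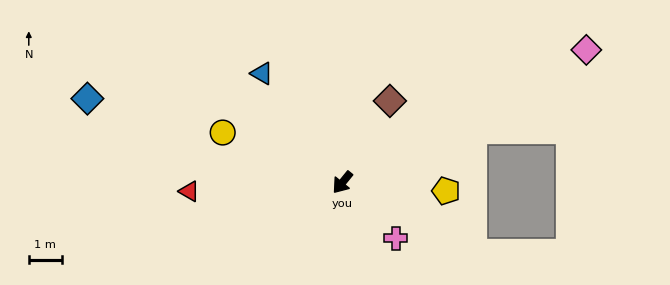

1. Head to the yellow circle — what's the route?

turn right 74°, forward 3.9 m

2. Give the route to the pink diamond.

turn left 158°, forward 8.4 m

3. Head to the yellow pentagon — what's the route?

turn left 124°, forward 3.2 m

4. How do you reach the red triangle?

turn right 48°, forward 4.7 m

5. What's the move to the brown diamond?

turn right 171°, forward 2.9 m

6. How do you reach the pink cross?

turn left 83°, forward 2.3 m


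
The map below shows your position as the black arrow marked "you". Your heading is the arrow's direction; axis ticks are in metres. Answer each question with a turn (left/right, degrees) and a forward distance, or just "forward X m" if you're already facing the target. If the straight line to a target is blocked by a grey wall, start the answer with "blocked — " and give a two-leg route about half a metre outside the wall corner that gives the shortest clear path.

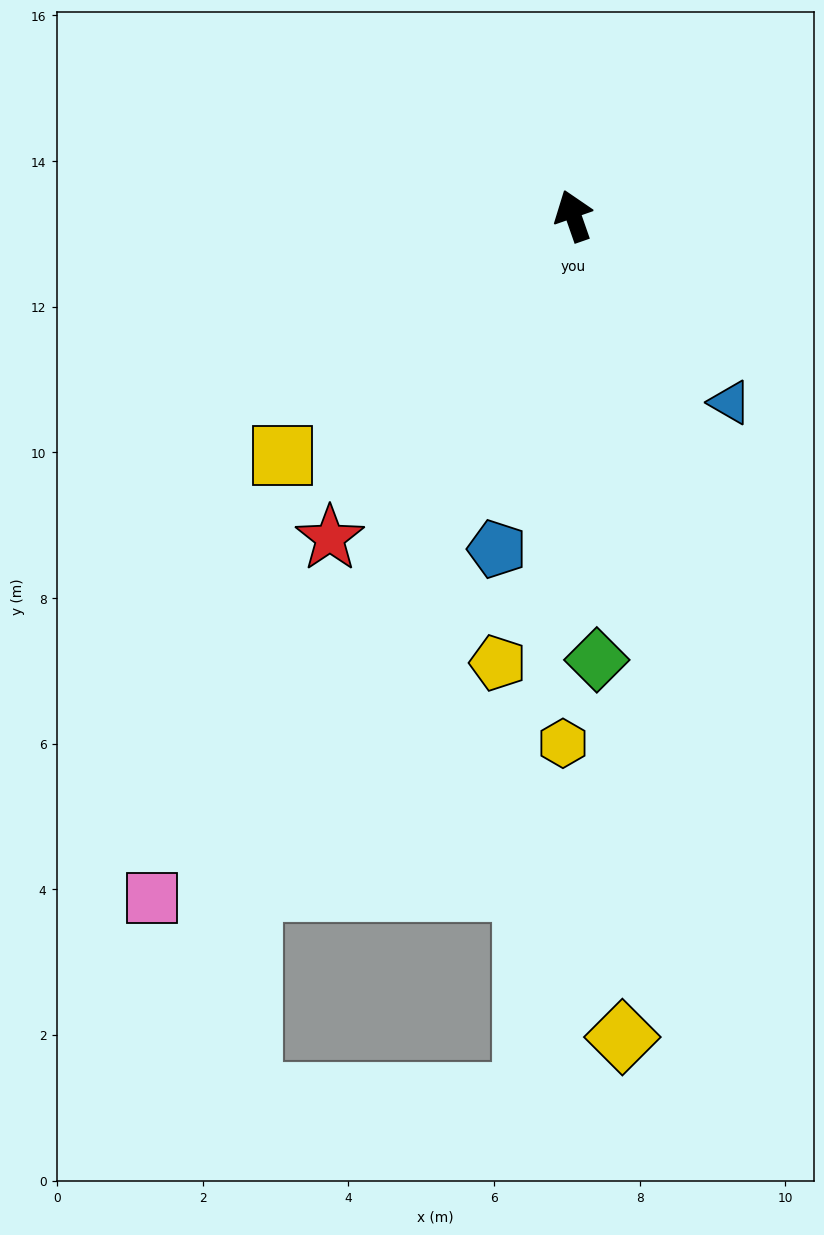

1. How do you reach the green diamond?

turn left 164°, forward 6.1 m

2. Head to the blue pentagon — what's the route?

turn left 148°, forward 4.7 m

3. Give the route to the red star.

turn left 124°, forward 5.5 m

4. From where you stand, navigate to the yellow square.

turn left 110°, forward 5.2 m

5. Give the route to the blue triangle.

turn right 159°, forward 3.3 m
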